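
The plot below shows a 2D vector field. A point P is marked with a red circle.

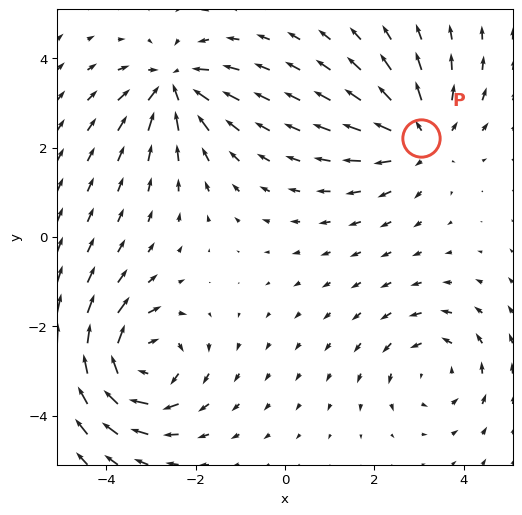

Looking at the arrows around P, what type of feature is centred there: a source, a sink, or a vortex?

source

At P (3.0, 2.2) the arrows spread outward. Divergence about +3, curl ≈0 — positive divergence with near-zero curl is a source.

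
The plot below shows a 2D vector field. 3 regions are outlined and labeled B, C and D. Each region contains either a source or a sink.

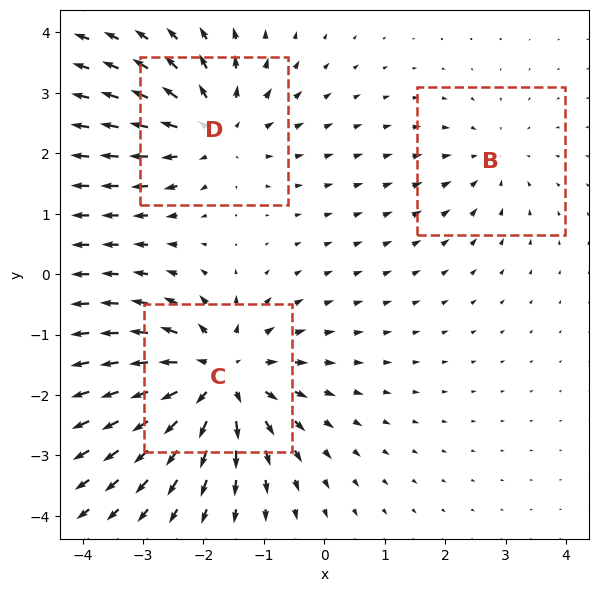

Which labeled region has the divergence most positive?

C

Divergence at each region's feature centre — B: about -2, C: about +5, D: about +4. Region C is most positive.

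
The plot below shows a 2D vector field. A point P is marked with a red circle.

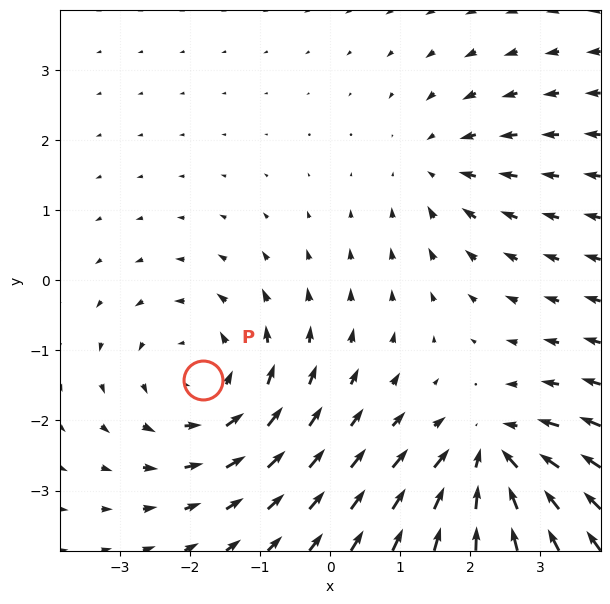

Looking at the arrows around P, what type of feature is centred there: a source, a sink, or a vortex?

vortex

At P (-1.8, -1.4) the arrows circulate counterclockwise. Divergence ≈0, curl about +4 — near-zero divergence with nonzero curl is a vortex.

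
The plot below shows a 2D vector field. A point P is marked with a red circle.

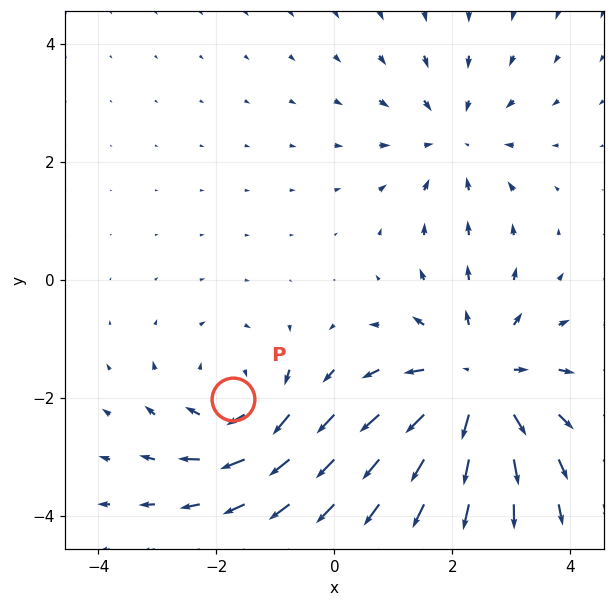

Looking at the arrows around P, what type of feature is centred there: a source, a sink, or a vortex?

vortex

At P (-1.7, -2.0) the arrows circulate clockwise. Divergence ≈0, curl about -3 — near-zero divergence with nonzero curl is a vortex.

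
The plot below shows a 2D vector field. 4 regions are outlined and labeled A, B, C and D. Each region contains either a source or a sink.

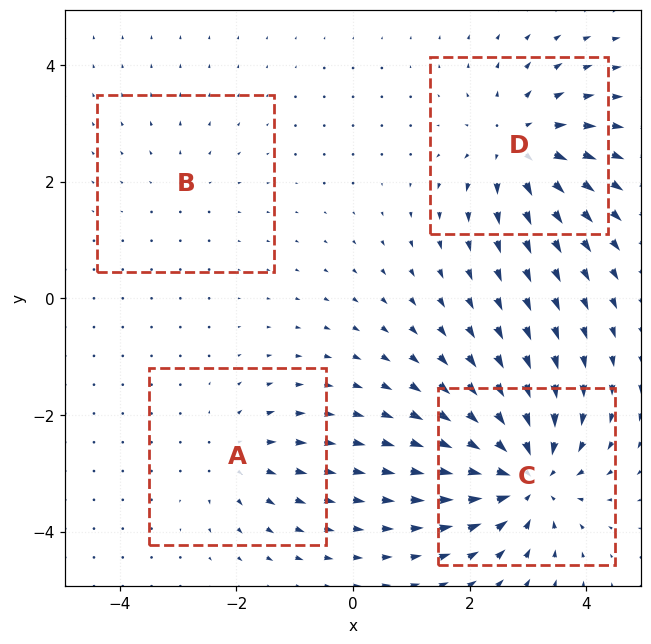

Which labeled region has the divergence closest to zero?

B

Divergence at each region's feature centre — A: about +3, B: about +2, C: about -7, D: about +6. Region B is closest to zero.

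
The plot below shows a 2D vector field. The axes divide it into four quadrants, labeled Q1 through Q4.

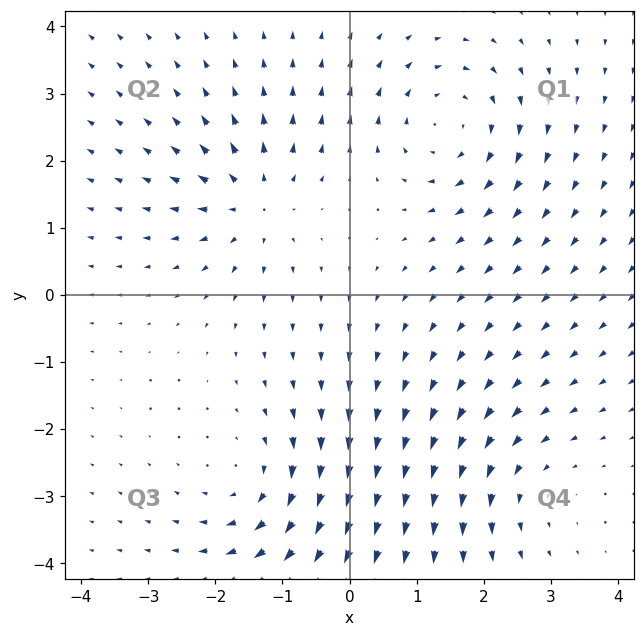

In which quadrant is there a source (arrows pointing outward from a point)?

Q2

The source sits at approximately (-1.4, 1.4), which lies in quadrant Q2. The divergence there is about +4, positive as expected for a source.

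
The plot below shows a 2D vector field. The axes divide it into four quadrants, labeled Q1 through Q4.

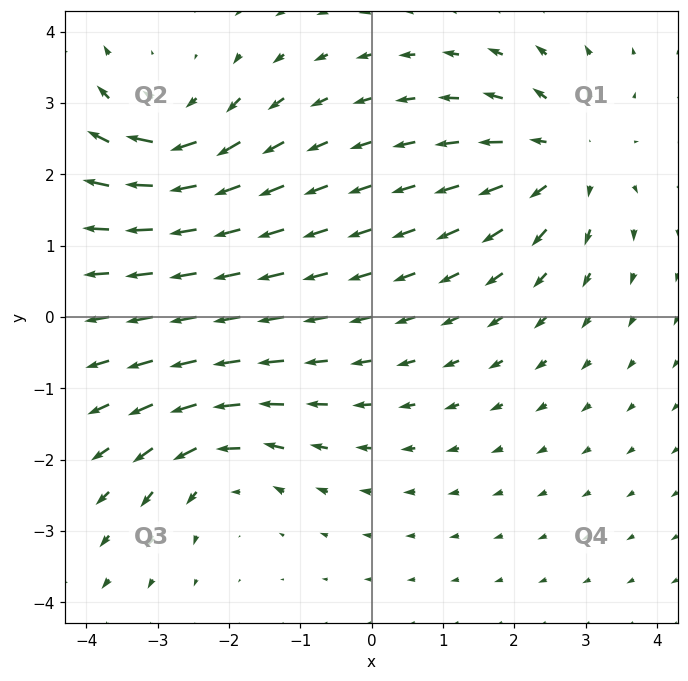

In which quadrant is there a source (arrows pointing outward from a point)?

Q1

The source sits at approximately (2.7, 2.2), which lies in quadrant Q1. The divergence there is about +4, positive as expected for a source.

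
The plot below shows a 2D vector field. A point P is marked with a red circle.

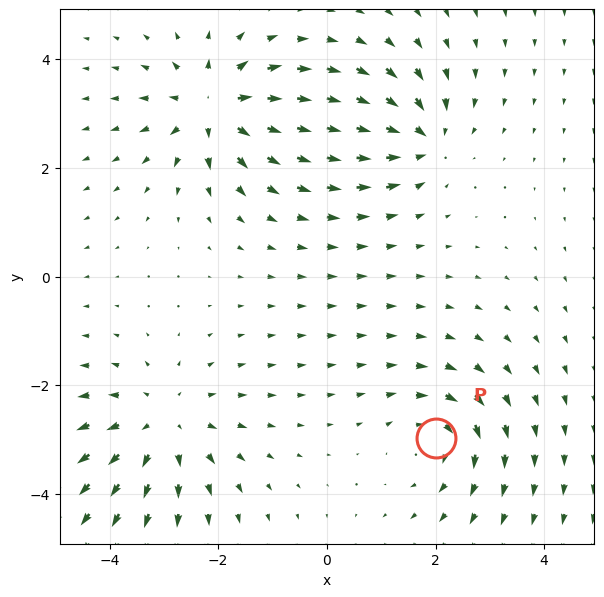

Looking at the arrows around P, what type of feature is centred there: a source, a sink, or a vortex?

vortex

At P (2.0, -3.0) the arrows circulate clockwise. Divergence ≈0, curl about -4 — near-zero divergence with nonzero curl is a vortex.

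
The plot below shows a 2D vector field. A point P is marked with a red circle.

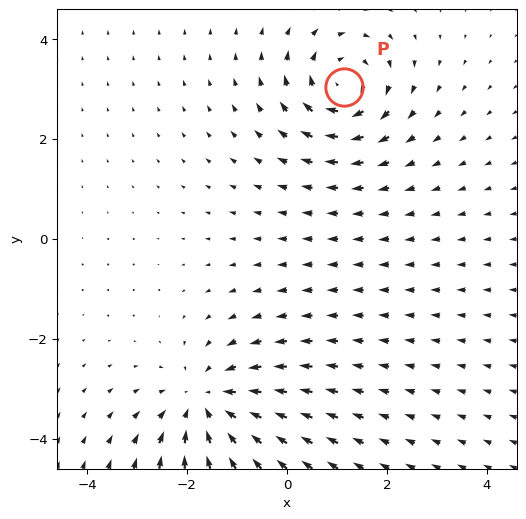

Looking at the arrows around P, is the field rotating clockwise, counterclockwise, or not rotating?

Near P at (1.1, 3.0) the arrows circulate clockwise. The curl (z-component) there is about -5; negative curl means clockwise rotation.

clockwise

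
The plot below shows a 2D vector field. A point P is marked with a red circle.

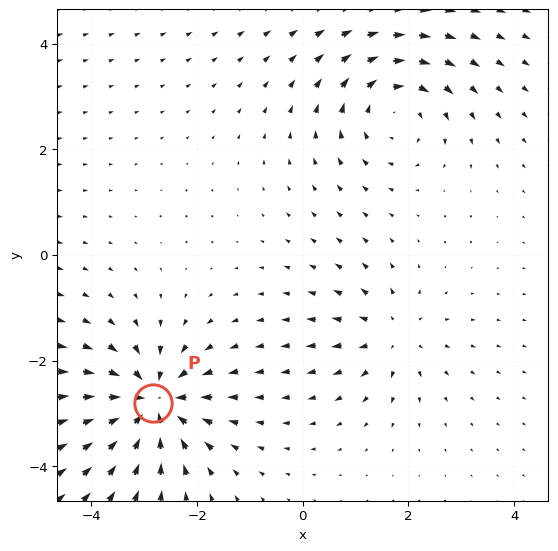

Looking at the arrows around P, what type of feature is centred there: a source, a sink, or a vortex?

At P (-2.8, -2.8) the arrows converge inward. Divergence about -6, curl ≈0 — negative divergence with near-zero curl is a sink.

sink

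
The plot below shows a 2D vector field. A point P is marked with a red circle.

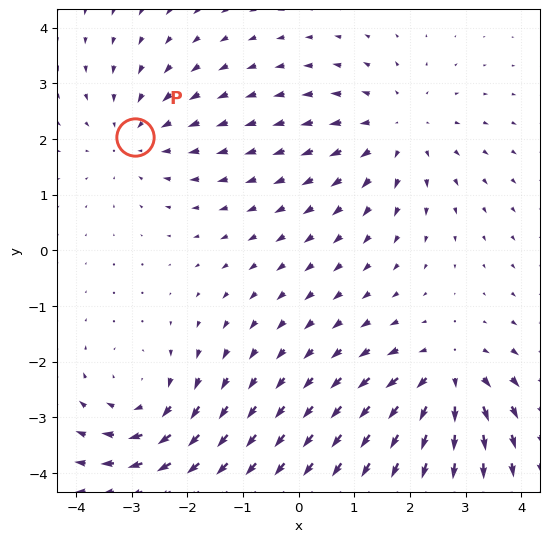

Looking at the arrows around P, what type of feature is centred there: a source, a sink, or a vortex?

At P (-2.9, 2.0) the arrows converge inward. Divergence about -3, curl ≈0 — negative divergence with near-zero curl is a sink.

sink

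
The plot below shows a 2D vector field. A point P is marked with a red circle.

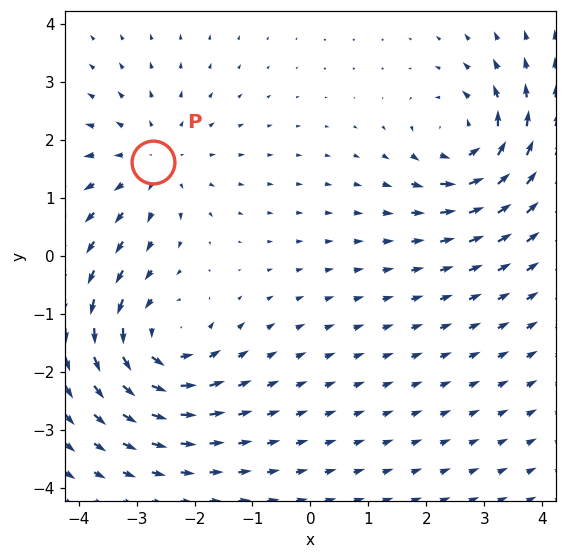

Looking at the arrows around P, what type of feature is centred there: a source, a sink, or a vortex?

At P (-2.7, 1.6) the arrows spread outward. Divergence about +3, curl ≈0 — positive divergence with near-zero curl is a source.

source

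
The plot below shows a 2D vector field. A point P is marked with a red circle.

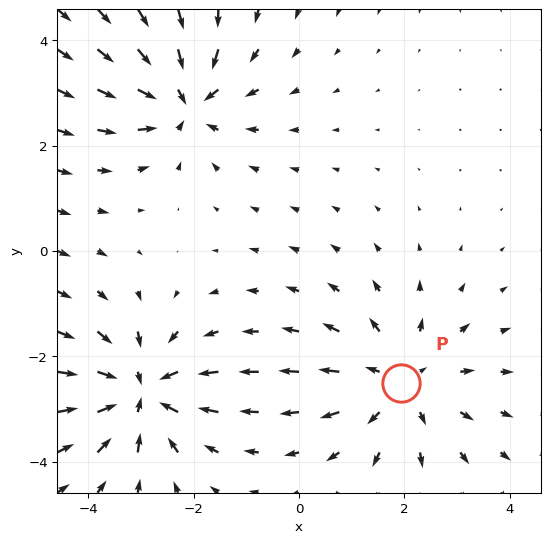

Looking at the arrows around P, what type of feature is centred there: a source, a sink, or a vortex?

At P (1.9, -2.5) the arrows spread outward. Divergence about +3, curl ≈0 — positive divergence with near-zero curl is a source.

source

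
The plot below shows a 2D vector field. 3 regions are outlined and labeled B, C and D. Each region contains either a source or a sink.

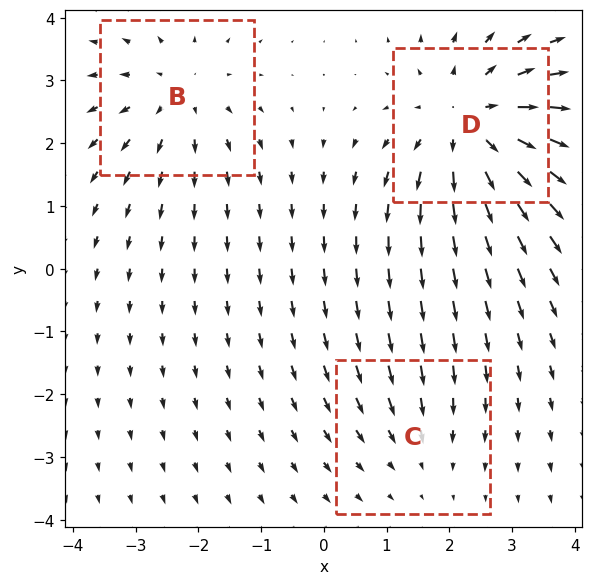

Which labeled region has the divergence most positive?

D

Divergence at each region's feature centre — B: about +3, C: about -2, D: about +4. Region D is most positive.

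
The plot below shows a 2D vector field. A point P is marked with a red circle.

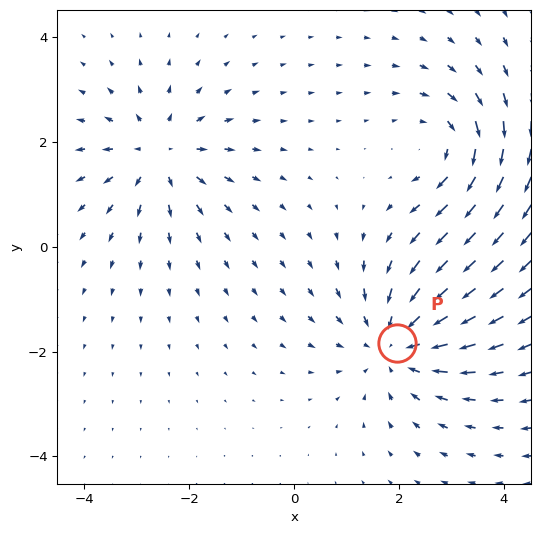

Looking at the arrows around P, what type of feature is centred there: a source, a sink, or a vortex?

sink

At P (2.0, -1.8) the arrows converge inward. Divergence about -4, curl ≈0 — negative divergence with near-zero curl is a sink.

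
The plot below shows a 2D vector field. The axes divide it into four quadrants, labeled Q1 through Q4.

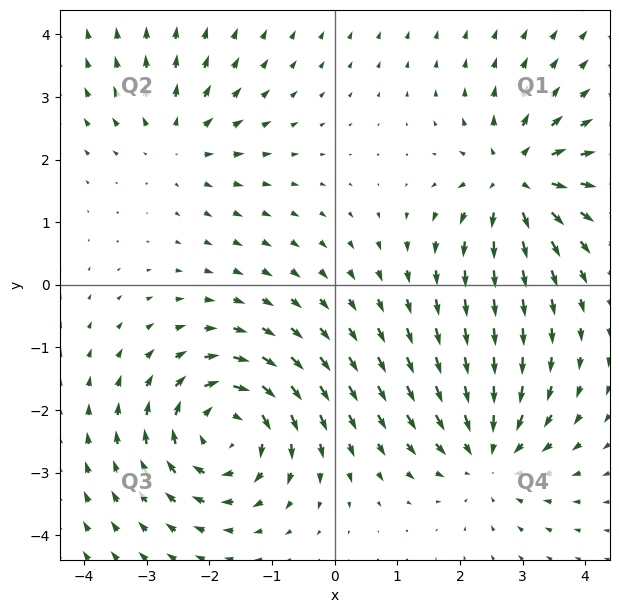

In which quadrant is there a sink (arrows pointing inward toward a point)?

The sink sits at approximately (2.4, -2.7), which lies in quadrant Q4. The divergence there is about -4, negative as expected for a sink.

Q4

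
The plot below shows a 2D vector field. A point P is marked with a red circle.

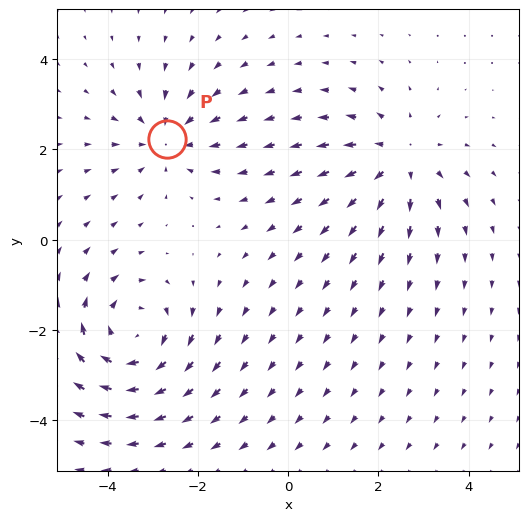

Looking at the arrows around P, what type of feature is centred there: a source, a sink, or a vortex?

At P (-2.7, 2.2) the arrows converge inward. Divergence about -3, curl ≈0 — negative divergence with near-zero curl is a sink.

sink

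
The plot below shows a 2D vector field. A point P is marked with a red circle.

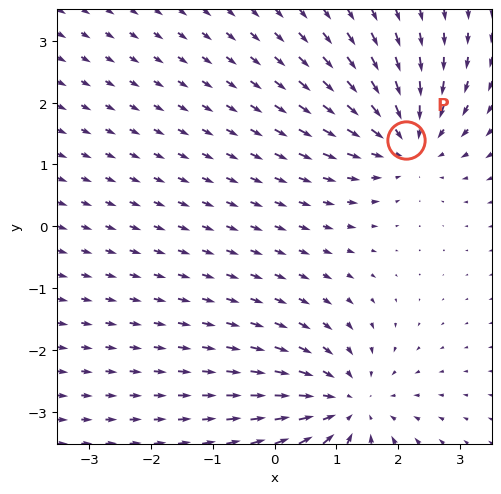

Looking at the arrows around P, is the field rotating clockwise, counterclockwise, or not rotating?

Near P at (2.1, 1.4) the arrows show no circulation. The curl there is ≈0.

not rotating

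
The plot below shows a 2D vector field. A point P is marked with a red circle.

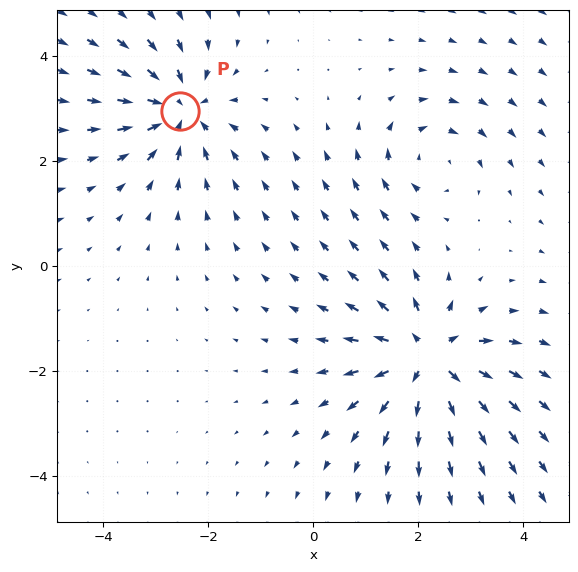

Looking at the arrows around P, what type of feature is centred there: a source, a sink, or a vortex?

At P (-2.5, 3.0) the arrows converge inward. Divergence about -5, curl ≈0 — negative divergence with near-zero curl is a sink.

sink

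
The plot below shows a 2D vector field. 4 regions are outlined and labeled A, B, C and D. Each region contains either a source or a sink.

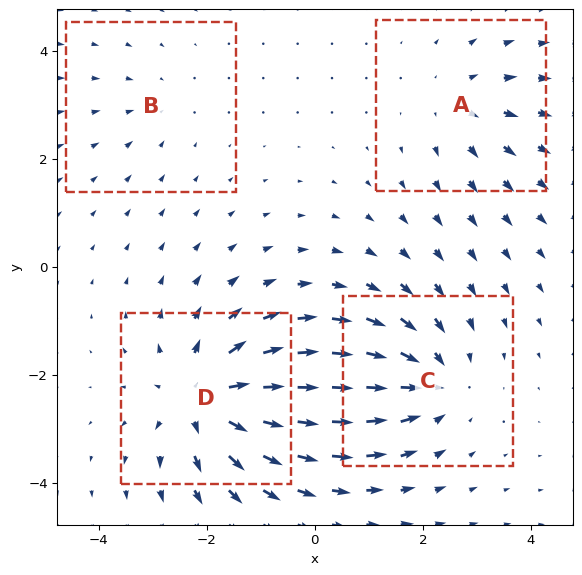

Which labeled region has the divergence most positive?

Divergence at each region's feature centre — A: about +3, B: about -2, C: about -5, D: about +6. Region D is most positive.

D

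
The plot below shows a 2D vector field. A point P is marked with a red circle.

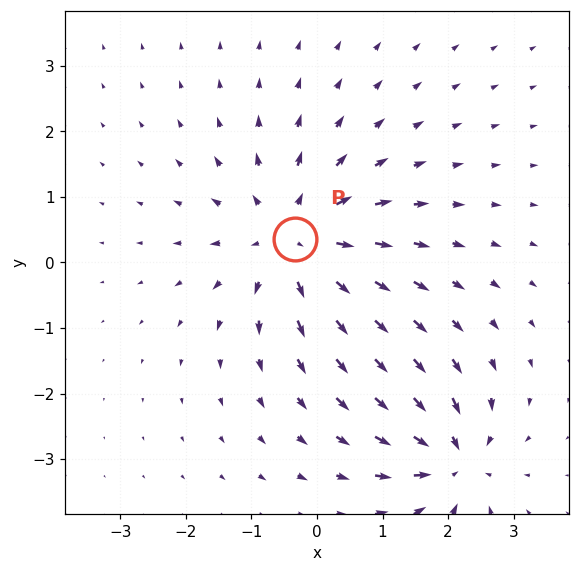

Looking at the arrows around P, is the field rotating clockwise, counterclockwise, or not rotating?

not rotating

Near P at (-0.3, 0.4) the arrows show no circulation. The curl there is ≈0.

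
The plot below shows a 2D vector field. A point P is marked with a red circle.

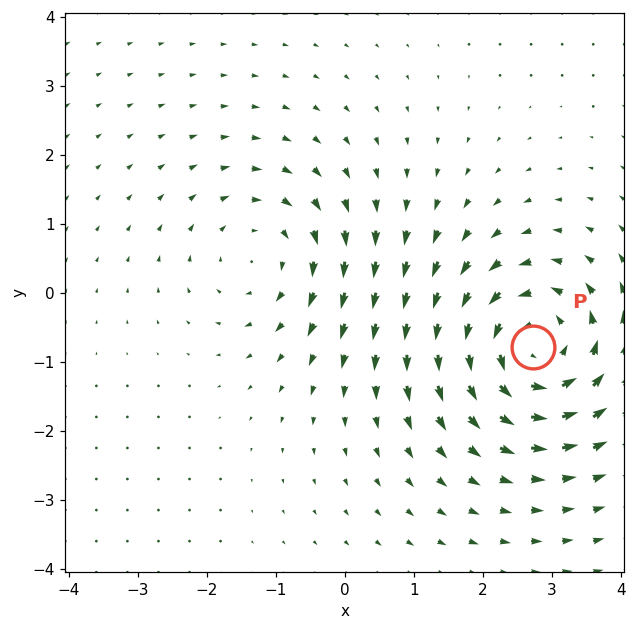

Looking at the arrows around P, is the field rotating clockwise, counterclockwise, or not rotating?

Near P at (2.7, -0.8) the arrows circulate counterclockwise. The curl (z-component) there is about +5; positive curl means counterclockwise rotation.

counterclockwise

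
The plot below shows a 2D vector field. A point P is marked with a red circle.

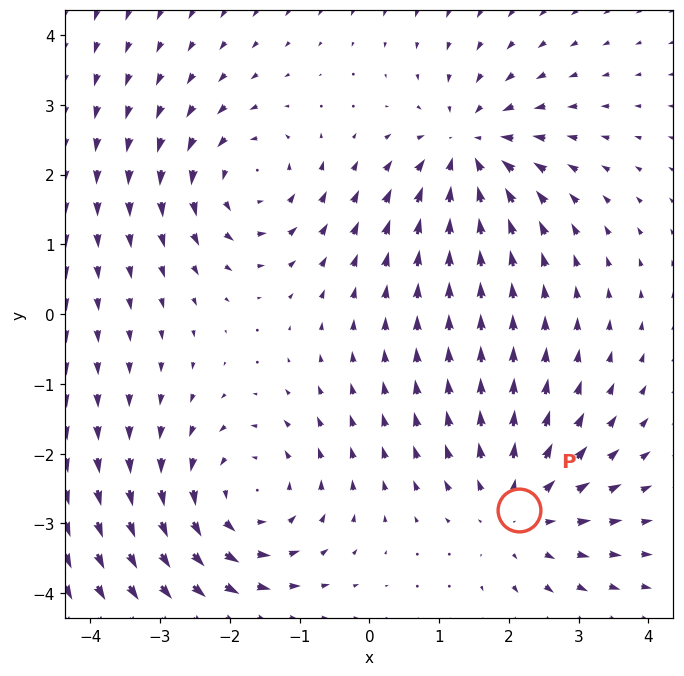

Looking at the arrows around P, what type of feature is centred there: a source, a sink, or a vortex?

source

At P (2.1, -2.8) the arrows spread outward. Divergence about +3, curl ≈0 — positive divergence with near-zero curl is a source.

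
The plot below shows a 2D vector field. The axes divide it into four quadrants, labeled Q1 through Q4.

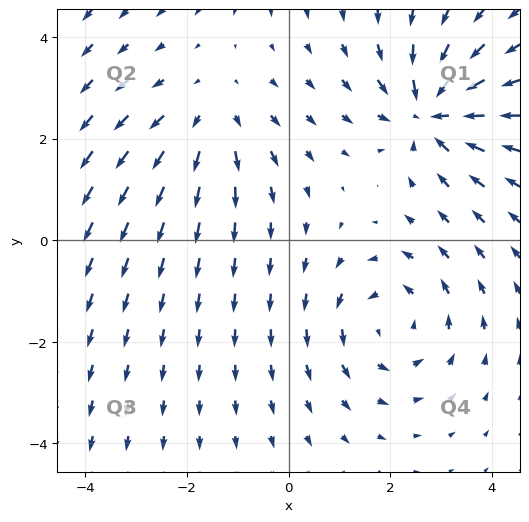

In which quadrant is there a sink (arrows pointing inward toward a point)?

Q1

The sink sits at approximately (2.8, 2.5), which lies in quadrant Q1. The divergence there is about -5, negative as expected for a sink.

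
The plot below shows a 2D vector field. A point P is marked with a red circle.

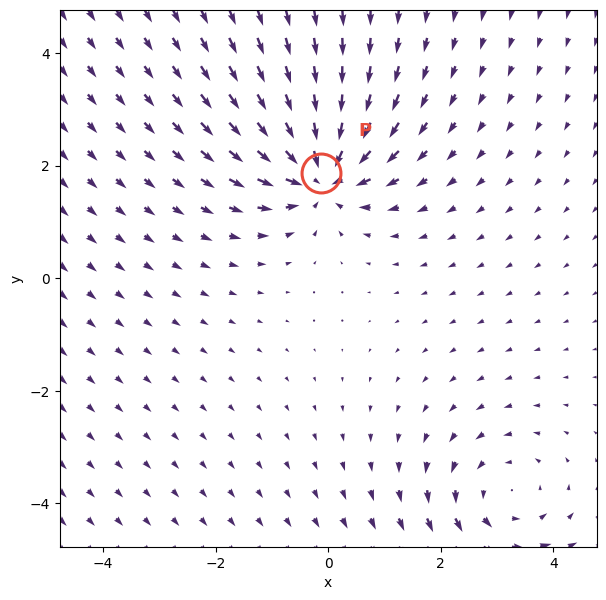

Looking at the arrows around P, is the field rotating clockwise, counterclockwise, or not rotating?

not rotating

Near P at (-0.1, 1.9) the arrows show no circulation. The curl there is ≈0.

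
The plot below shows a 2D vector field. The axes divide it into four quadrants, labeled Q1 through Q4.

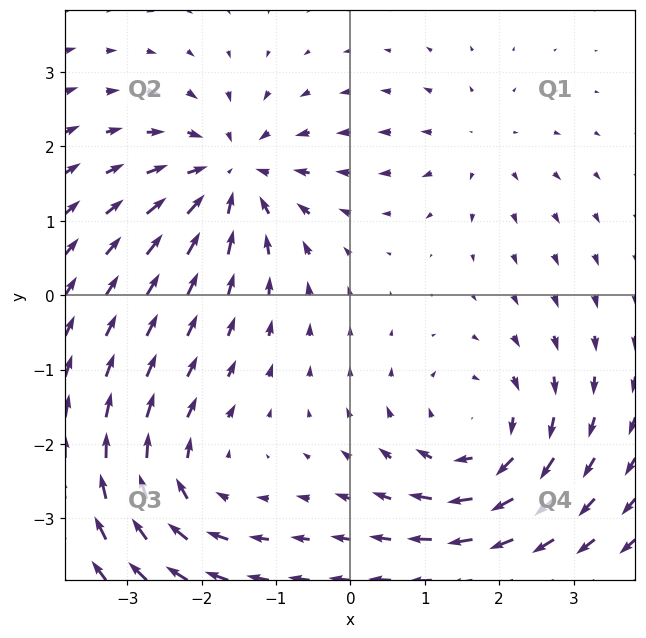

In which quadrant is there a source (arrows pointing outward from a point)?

The source sits at approximately (1.7, 2.0), which lies in quadrant Q1. The divergence there is about +3, positive as expected for a source.

Q1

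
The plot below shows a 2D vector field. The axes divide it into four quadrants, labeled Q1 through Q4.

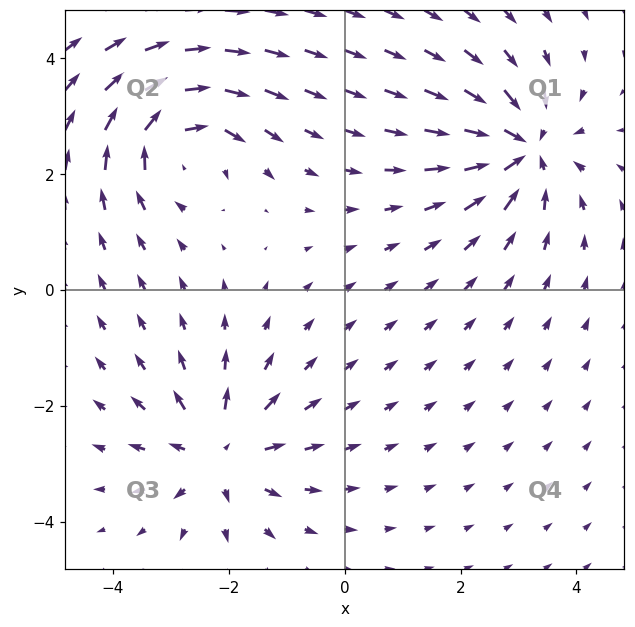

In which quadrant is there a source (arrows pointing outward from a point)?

The source sits at approximately (-2.2, -2.8), which lies in quadrant Q3. The divergence there is about +5, positive as expected for a source.

Q3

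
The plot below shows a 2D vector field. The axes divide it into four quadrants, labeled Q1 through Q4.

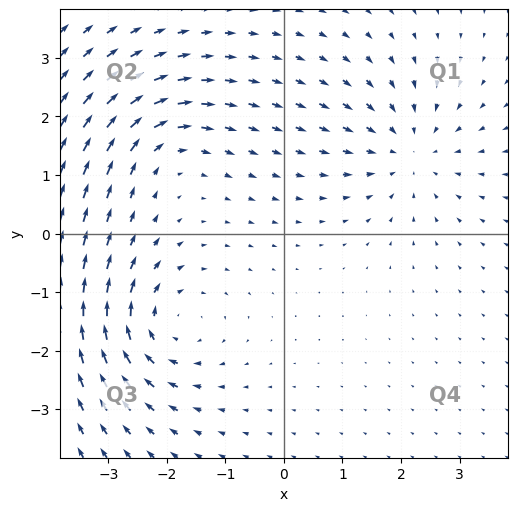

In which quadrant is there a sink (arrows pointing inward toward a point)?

Q1

The sink sits at approximately (2.1, 1.4), which lies in quadrant Q1. The divergence there is about -4, negative as expected for a sink.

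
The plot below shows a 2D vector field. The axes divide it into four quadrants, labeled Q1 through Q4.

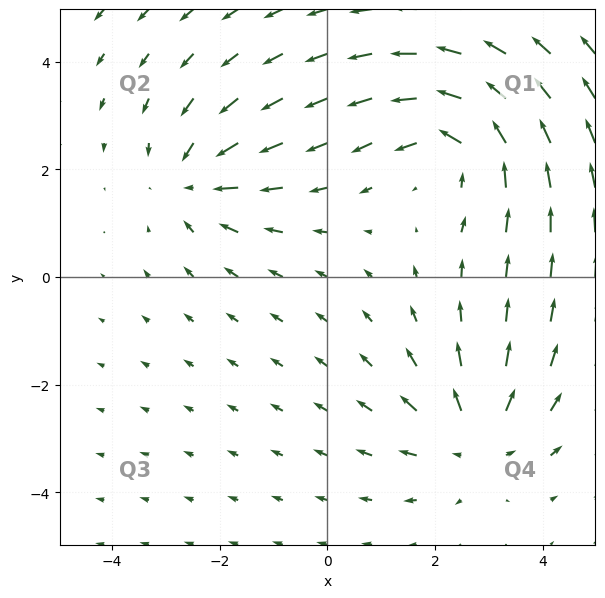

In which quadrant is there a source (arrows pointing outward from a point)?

Q4

The source sits at approximately (2.7, -3.0), which lies in quadrant Q4. The divergence there is about +3, positive as expected for a source.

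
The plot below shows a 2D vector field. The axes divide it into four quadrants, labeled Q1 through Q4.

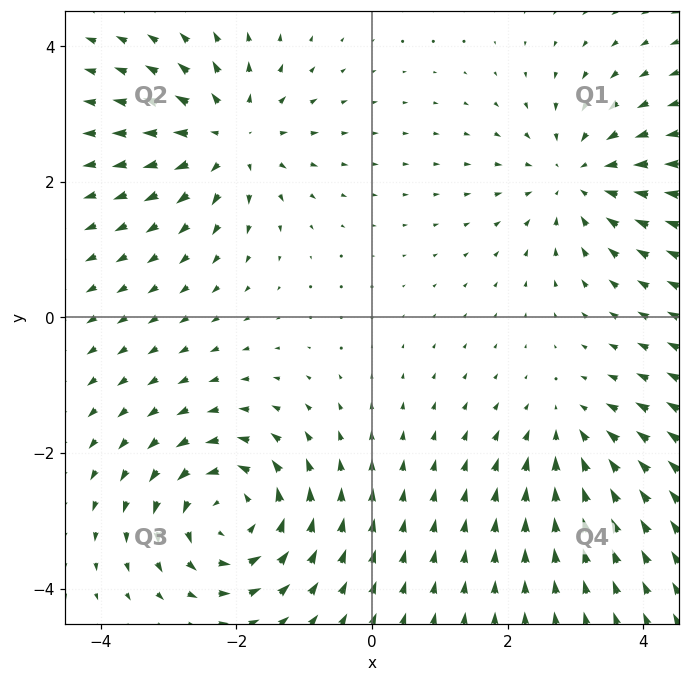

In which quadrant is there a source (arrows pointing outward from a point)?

Q2

The source sits at approximately (-2.1, 2.7), which lies in quadrant Q2. The divergence there is about +5, positive as expected for a source.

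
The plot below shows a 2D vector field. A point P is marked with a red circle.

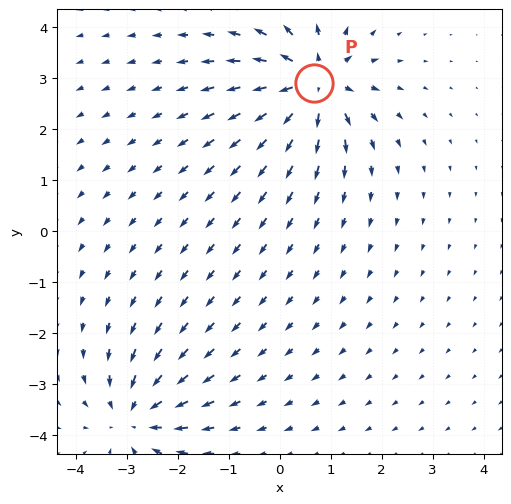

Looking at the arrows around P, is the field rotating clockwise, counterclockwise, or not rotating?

Near P at (0.7, 2.9) the arrows show no circulation. The curl there is ≈0.

not rotating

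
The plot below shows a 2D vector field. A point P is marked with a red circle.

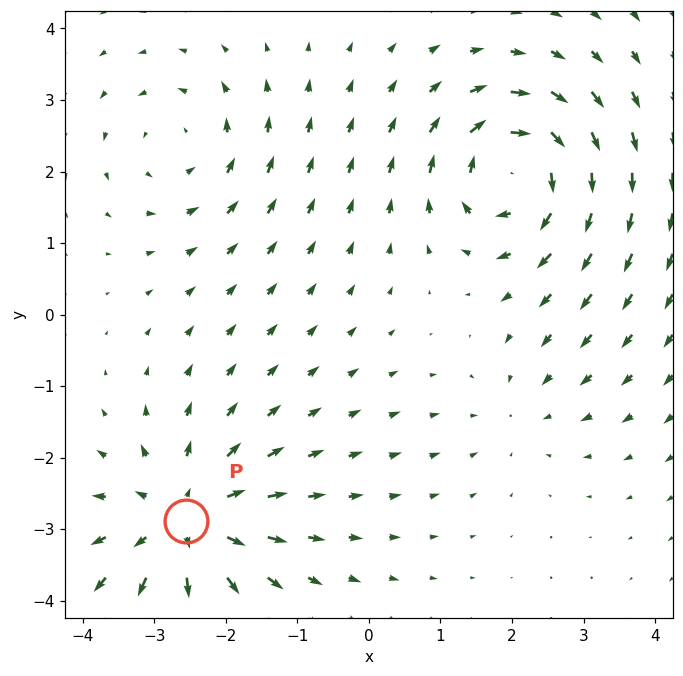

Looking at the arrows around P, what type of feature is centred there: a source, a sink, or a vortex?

source

At P (-2.6, -2.9) the arrows spread outward. Divergence about +5, curl ≈0 — positive divergence with near-zero curl is a source.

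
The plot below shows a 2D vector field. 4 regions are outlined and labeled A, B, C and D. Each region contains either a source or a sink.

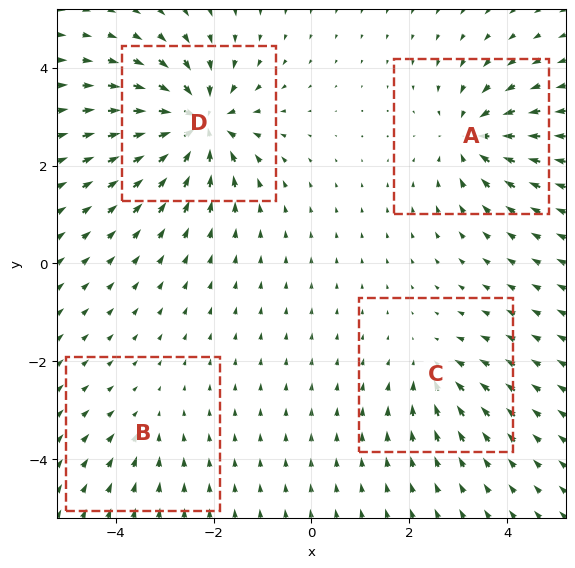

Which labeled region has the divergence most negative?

D

Divergence at each region's feature centre — A: about -6, B: about -2, C: about -4, D: about -9. Region D is most negative.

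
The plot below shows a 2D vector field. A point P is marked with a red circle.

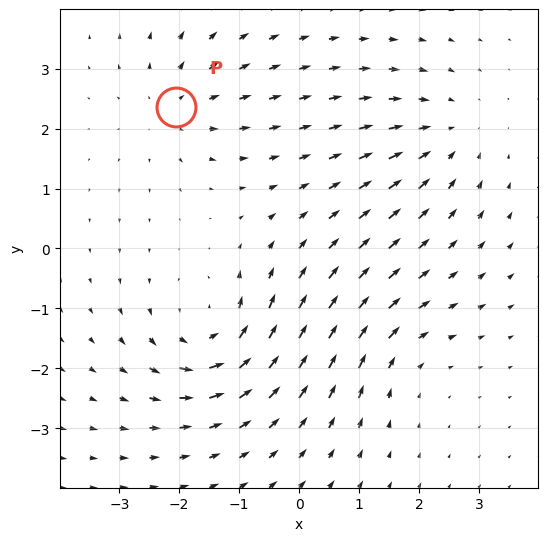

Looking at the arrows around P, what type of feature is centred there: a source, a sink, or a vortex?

source

At P (-2.0, 2.4) the arrows spread outward. Divergence about +3, curl ≈0 — positive divergence with near-zero curl is a source.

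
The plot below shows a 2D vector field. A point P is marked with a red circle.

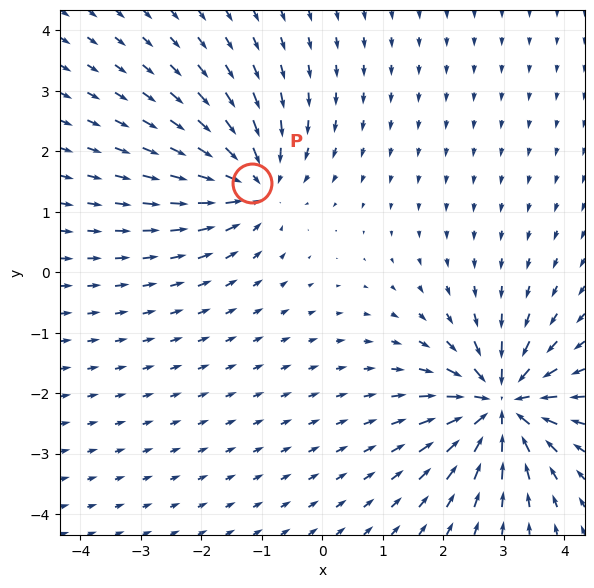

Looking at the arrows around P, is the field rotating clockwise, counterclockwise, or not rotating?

not rotating

Near P at (-1.2, 1.5) the arrows show no circulation. The curl there is ≈0.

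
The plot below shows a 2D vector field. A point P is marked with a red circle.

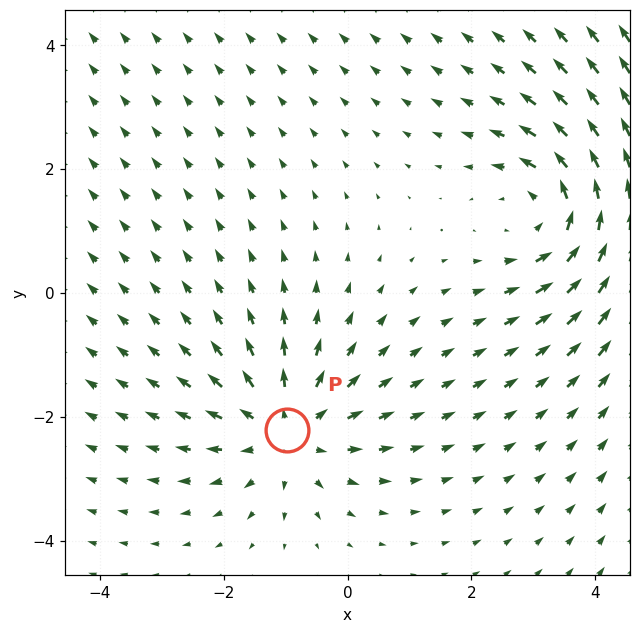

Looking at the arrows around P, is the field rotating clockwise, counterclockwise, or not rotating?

not rotating

Near P at (-1.0, -2.2) the arrows show no circulation. The curl there is ≈0.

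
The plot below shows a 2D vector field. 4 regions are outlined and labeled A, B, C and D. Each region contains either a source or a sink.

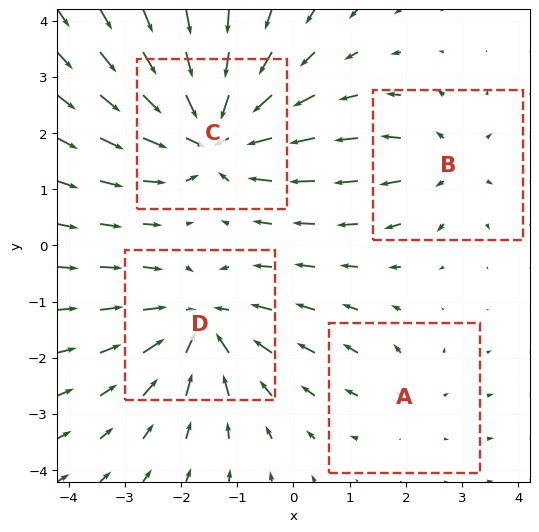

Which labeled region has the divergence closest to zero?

Divergence at each region's feature centre — A: about +2, B: about +3, C: about -6, D: about -5. Region A is closest to zero.

A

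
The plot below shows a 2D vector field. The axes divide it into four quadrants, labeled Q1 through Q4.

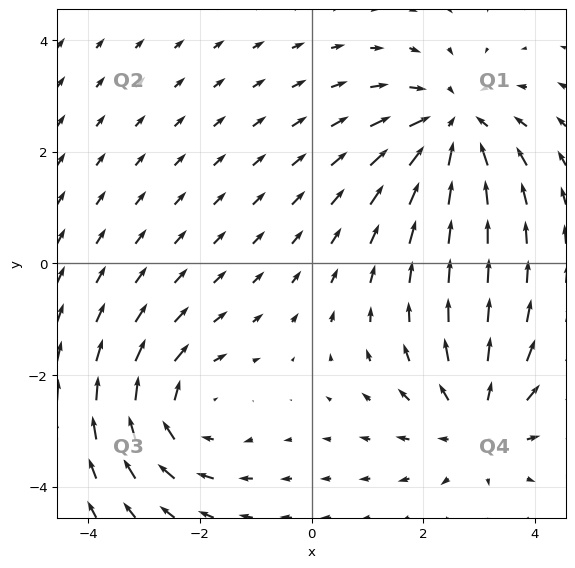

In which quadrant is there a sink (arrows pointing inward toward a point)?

The sink sits at approximately (2.5, 2.4), which lies in quadrant Q1. The divergence there is about -4, negative as expected for a sink.

Q1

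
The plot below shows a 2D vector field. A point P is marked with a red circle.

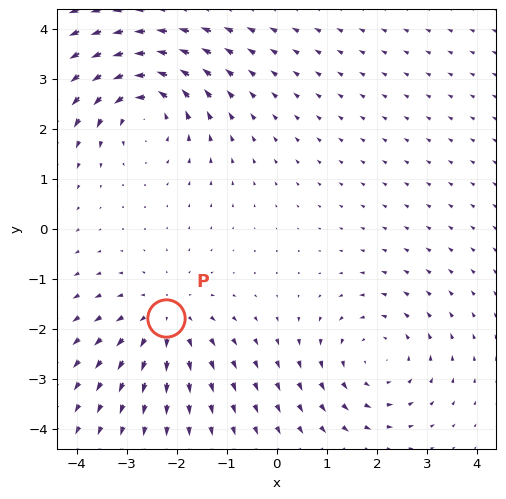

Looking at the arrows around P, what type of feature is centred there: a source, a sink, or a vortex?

source

At P (-2.2, -1.8) the arrows spread outward. Divergence about +2, curl ≈0 — positive divergence with near-zero curl is a source.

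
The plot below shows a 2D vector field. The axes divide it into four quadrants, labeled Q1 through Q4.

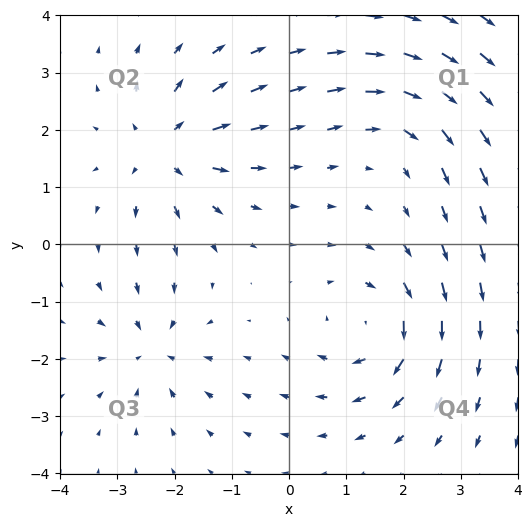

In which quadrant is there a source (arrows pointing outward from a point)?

The source sits at approximately (-2.1, 1.7), which lies in quadrant Q2. The divergence there is about +5, positive as expected for a source.

Q2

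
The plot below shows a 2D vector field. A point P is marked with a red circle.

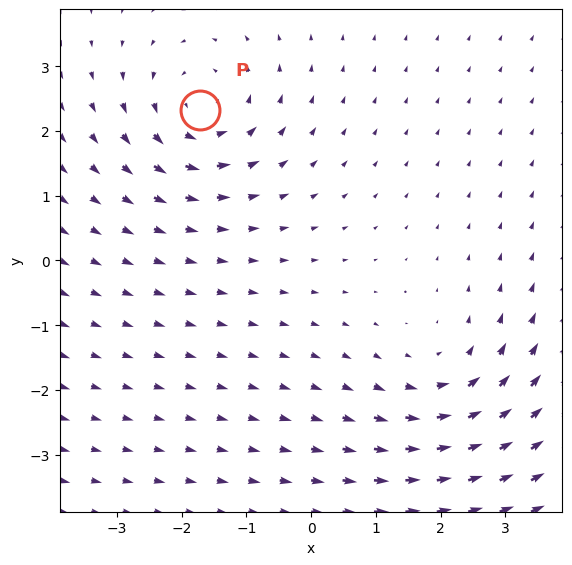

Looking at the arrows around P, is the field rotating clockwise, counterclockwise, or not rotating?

counterclockwise

Near P at (-1.7, 2.3) the arrows circulate counterclockwise. The curl (z-component) there is about +4; positive curl means counterclockwise rotation.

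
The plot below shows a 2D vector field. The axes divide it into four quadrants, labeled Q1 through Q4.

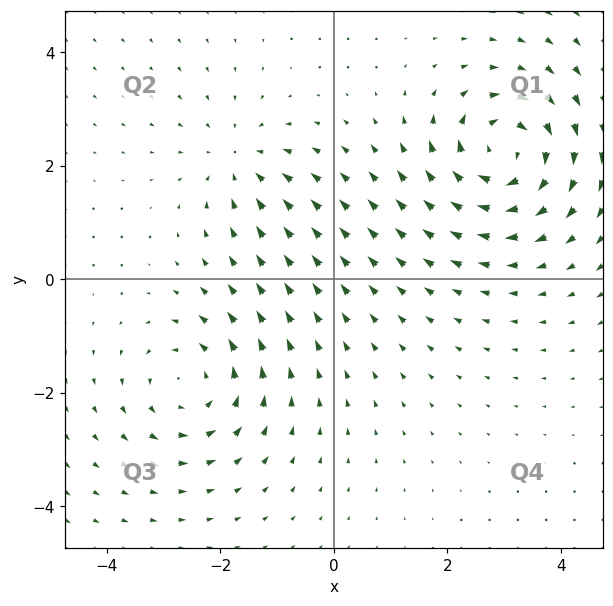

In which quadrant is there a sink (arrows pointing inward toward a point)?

The sink sits at approximately (-1.7, 2.1), which lies in quadrant Q2. The divergence there is about -3, negative as expected for a sink.

Q2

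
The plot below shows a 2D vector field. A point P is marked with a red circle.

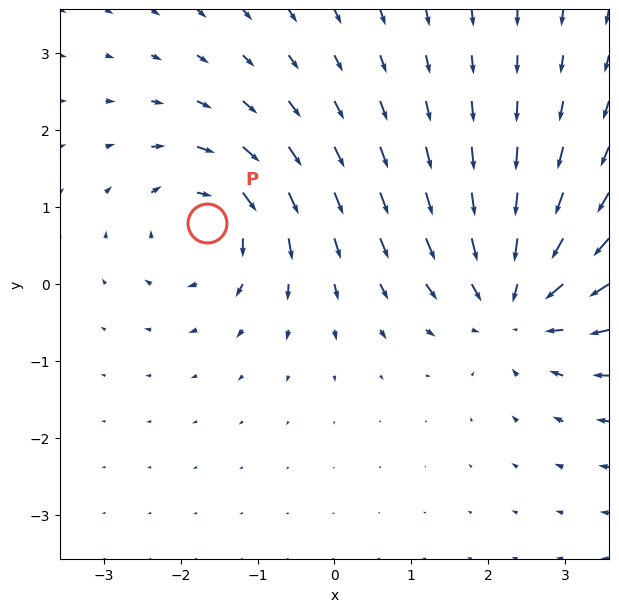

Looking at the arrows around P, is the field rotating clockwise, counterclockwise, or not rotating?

Near P at (-1.7, 0.8) the arrows circulate clockwise. The curl (z-component) there is about -4; negative curl means clockwise rotation.

clockwise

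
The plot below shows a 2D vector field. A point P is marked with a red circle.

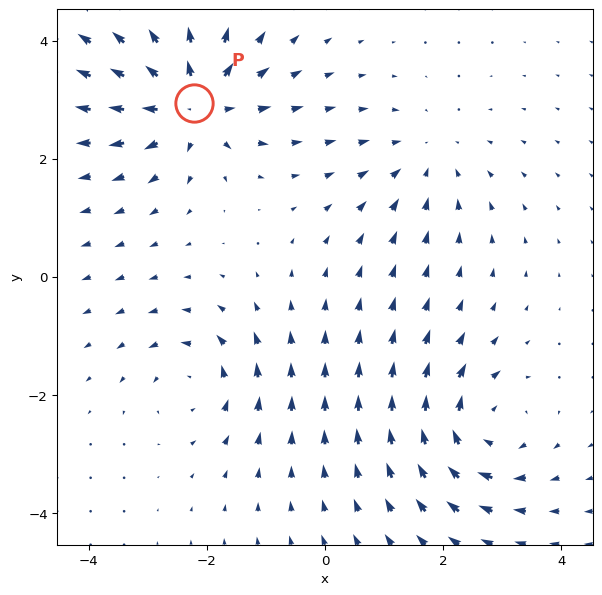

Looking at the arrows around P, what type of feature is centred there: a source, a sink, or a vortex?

source

At P (-2.2, 2.9) the arrows spread outward. Divergence about +6, curl ≈0 — positive divergence with near-zero curl is a source.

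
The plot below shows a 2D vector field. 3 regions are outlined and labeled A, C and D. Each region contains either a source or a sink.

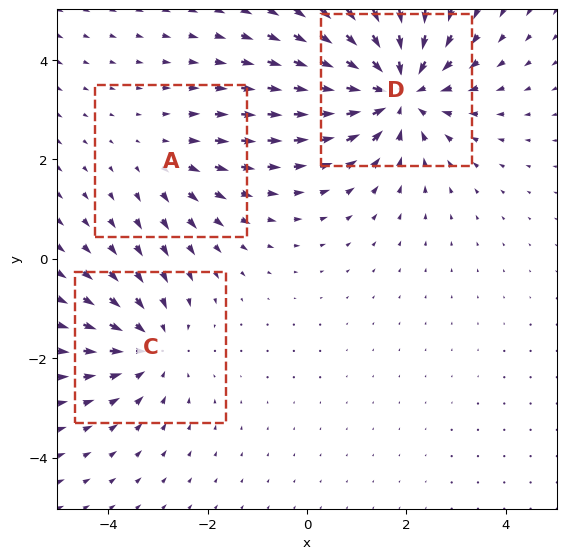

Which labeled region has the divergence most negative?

Divergence at each region's feature centre — A: about +2, C: about -3, D: about -4. Region D is most negative.

D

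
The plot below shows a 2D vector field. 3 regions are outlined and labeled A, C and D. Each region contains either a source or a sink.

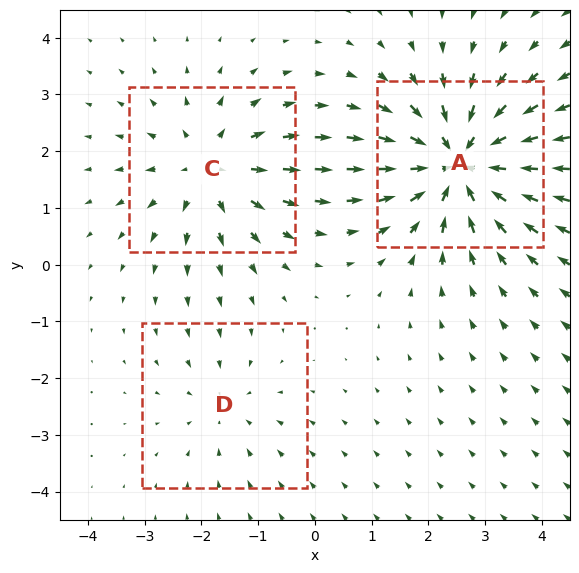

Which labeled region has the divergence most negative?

Divergence at each region's feature centre — A: about -5, C: about +3, D: about -2. Region A is most negative.

A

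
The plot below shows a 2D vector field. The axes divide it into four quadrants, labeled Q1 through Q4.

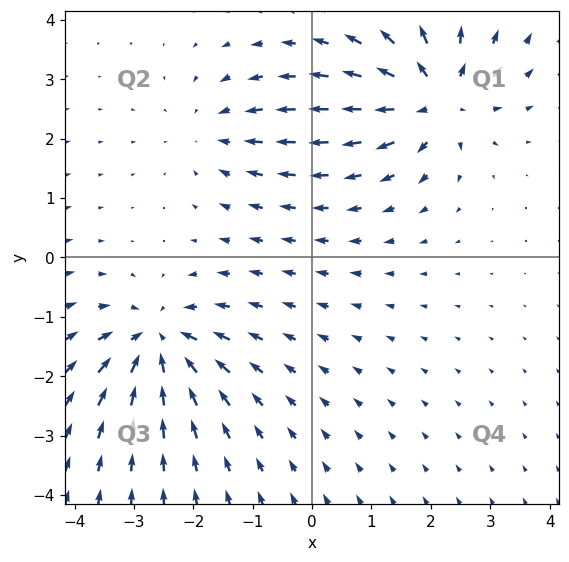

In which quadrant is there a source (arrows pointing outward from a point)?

The source sits at approximately (2.1, 2.7), which lies in quadrant Q1. The divergence there is about +6, positive as expected for a source.

Q1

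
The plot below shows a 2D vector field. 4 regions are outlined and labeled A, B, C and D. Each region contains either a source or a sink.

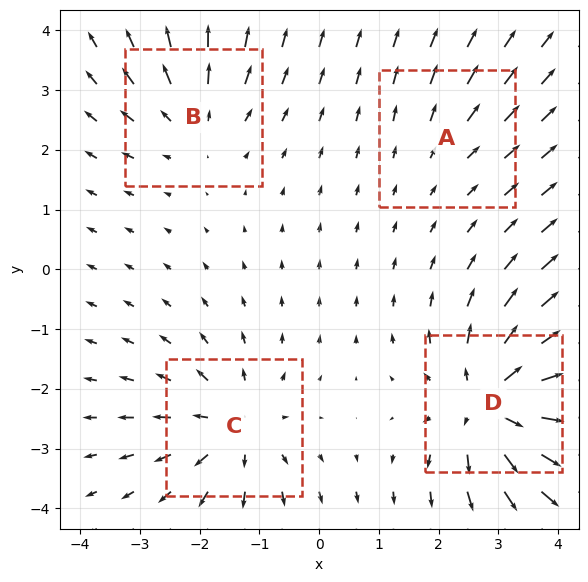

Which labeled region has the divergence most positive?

Divergence at each region's feature centre — A: about +2, B: about +4, C: about +5, D: about +8. Region D is most positive.

D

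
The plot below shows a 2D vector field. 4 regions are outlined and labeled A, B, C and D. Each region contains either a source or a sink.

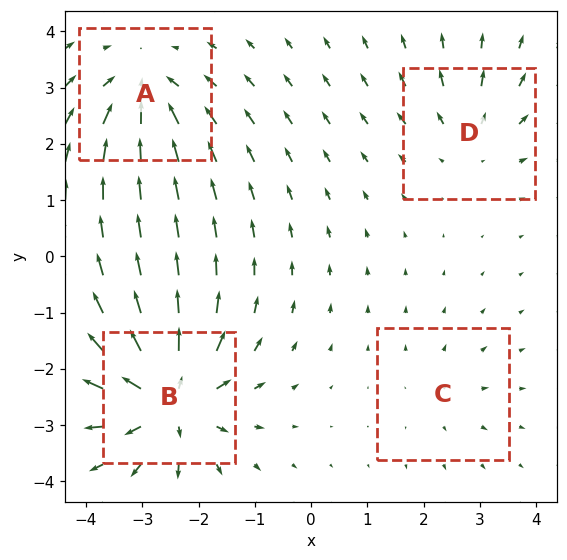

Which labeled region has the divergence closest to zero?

Divergence at each region's feature centre — A: about -5, B: about +8, C: about +2, D: about +4. Region C is closest to zero.

C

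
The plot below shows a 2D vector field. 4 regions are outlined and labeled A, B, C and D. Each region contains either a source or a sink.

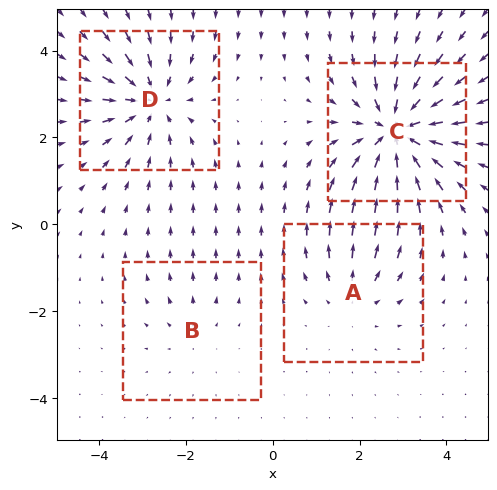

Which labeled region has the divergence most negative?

Divergence at each region's feature centre — A: about +3, B: about +2, C: about -7, D: about -5. Region C is most negative.

C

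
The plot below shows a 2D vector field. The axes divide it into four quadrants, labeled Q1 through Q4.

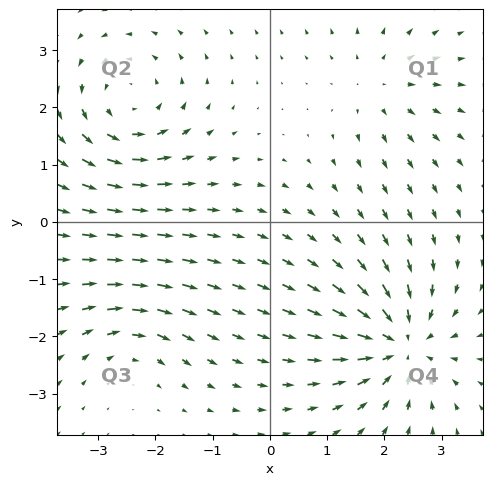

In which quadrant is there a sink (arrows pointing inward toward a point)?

The sink sits at approximately (2.3, -2.1), which lies in quadrant Q4. The divergence there is about -6, negative as expected for a sink.

Q4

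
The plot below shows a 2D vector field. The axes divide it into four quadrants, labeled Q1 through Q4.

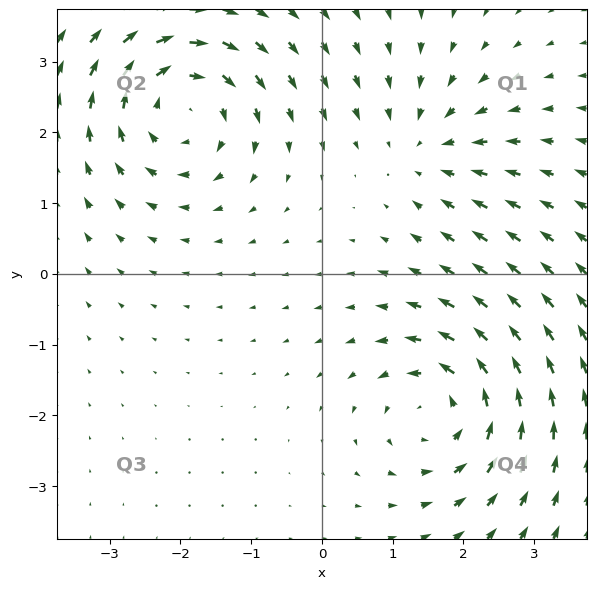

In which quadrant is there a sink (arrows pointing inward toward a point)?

The sink sits at approximately (1.5, 1.8), which lies in quadrant Q1. The divergence there is about -3, negative as expected for a sink.

Q1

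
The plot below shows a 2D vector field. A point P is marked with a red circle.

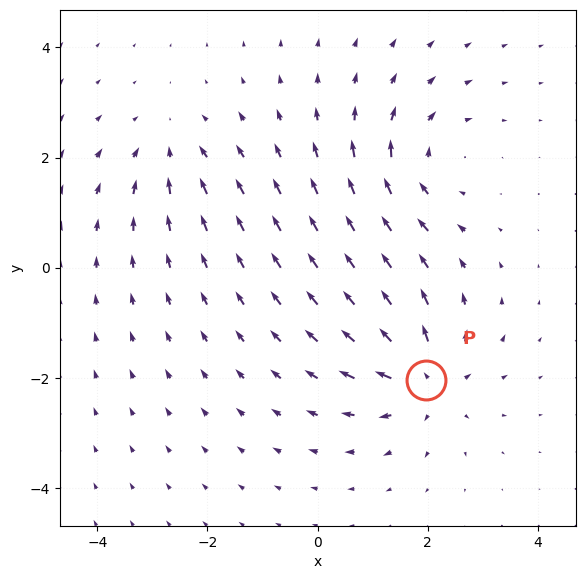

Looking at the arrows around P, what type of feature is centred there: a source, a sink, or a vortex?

source

At P (2.0, -2.0) the arrows spread outward. Divergence about +6, curl ≈0 — positive divergence with near-zero curl is a source.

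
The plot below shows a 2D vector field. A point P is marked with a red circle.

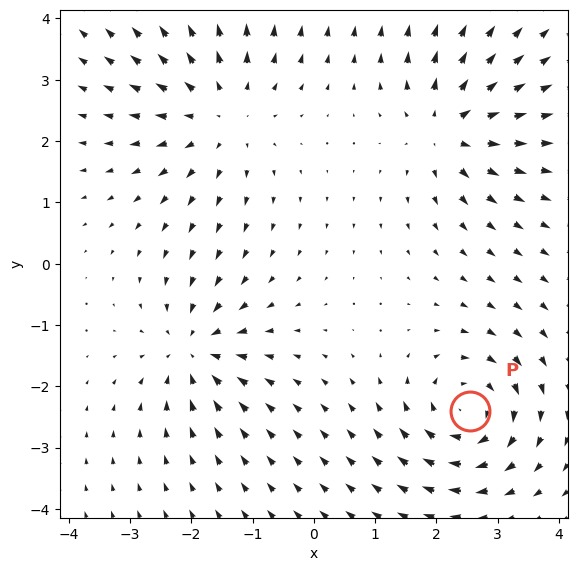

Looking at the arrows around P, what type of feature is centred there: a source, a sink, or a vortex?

vortex

At P (2.5, -2.4) the arrows circulate clockwise. Divergence ≈0, curl about -5 — near-zero divergence with nonzero curl is a vortex.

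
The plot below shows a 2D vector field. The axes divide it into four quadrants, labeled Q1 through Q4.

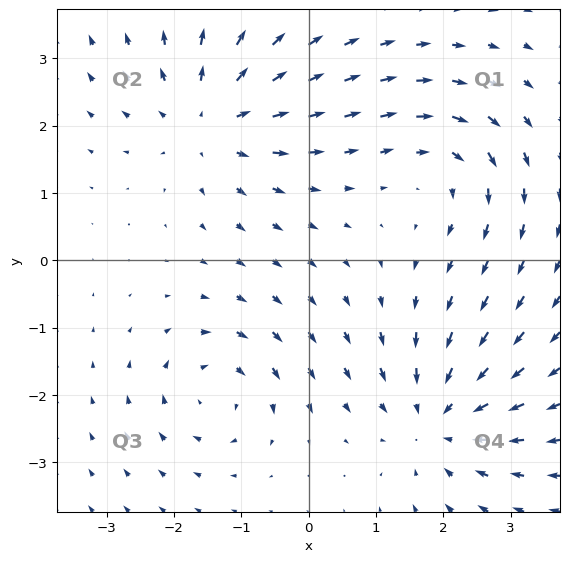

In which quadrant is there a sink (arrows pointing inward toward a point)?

The sink sits at approximately (1.9, -2.4), which lies in quadrant Q4. The divergence there is about -5, negative as expected for a sink.

Q4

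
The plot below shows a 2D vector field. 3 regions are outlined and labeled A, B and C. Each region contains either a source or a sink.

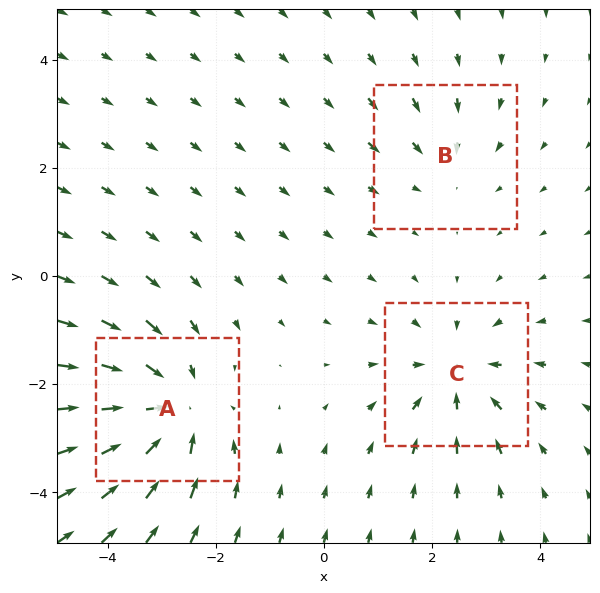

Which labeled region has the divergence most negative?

A

Divergence at each region's feature centre — A: about -5, B: about -2, C: about -3. Region A is most negative.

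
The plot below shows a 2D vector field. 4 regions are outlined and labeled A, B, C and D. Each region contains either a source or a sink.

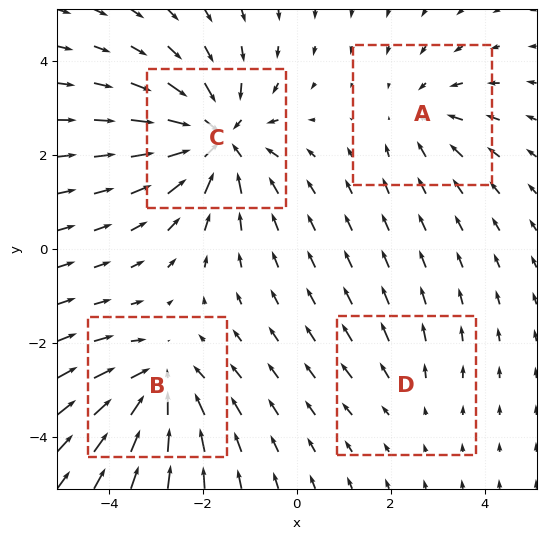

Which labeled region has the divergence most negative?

Divergence at each region's feature centre — A: about -3, B: about -5, C: about -6, D: about +2. Region C is most negative.

C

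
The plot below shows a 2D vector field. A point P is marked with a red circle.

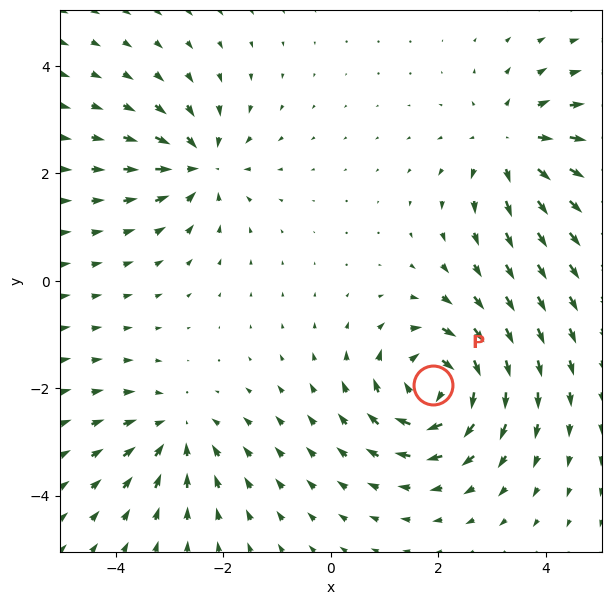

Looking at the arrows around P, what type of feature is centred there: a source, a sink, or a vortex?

At P (1.9, -1.9) the arrows circulate clockwise. Divergence ≈0, curl about -7 — near-zero divergence with nonzero curl is a vortex.

vortex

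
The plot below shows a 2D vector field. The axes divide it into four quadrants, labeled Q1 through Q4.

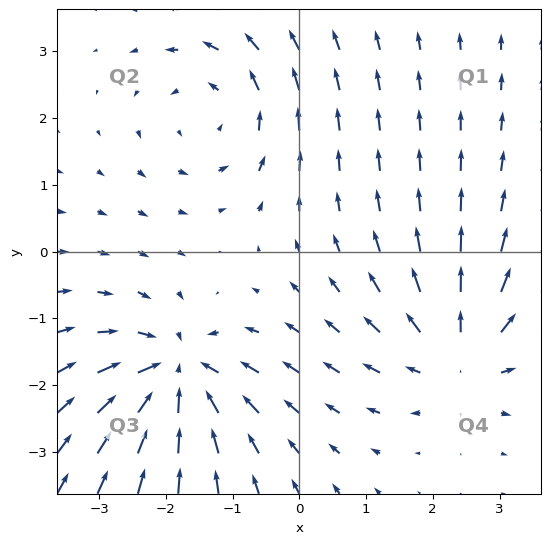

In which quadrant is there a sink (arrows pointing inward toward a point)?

Q3

The sink sits at approximately (-1.8, -1.8), which lies in quadrant Q3. The divergence there is about -5, negative as expected for a sink.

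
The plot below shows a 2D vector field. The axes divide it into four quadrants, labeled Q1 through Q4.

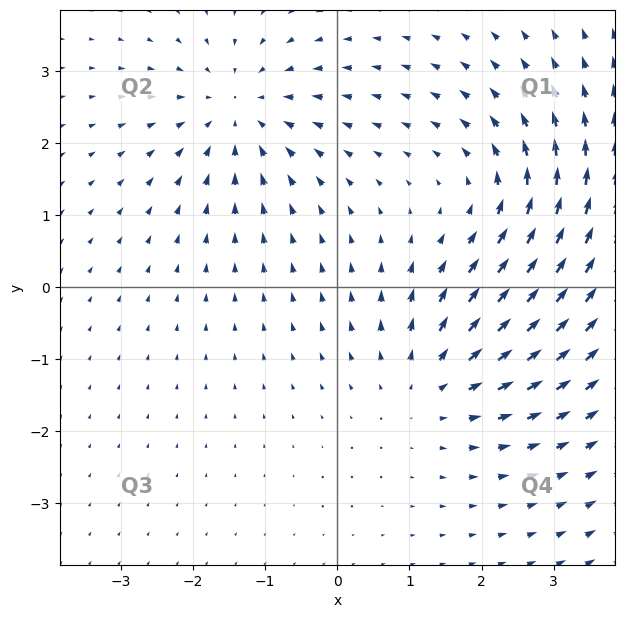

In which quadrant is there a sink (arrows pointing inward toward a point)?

The sink sits at approximately (-1.4, 2.4), which lies in quadrant Q2. The divergence there is about -4, negative as expected for a sink.

Q2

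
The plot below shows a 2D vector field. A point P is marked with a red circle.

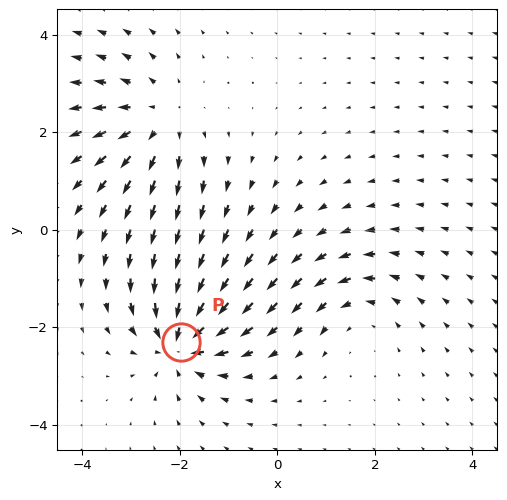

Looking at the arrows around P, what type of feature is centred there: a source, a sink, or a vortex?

sink

At P (-2.0, -2.3) the arrows converge inward. Divergence about -6, curl ≈0 — negative divergence with near-zero curl is a sink.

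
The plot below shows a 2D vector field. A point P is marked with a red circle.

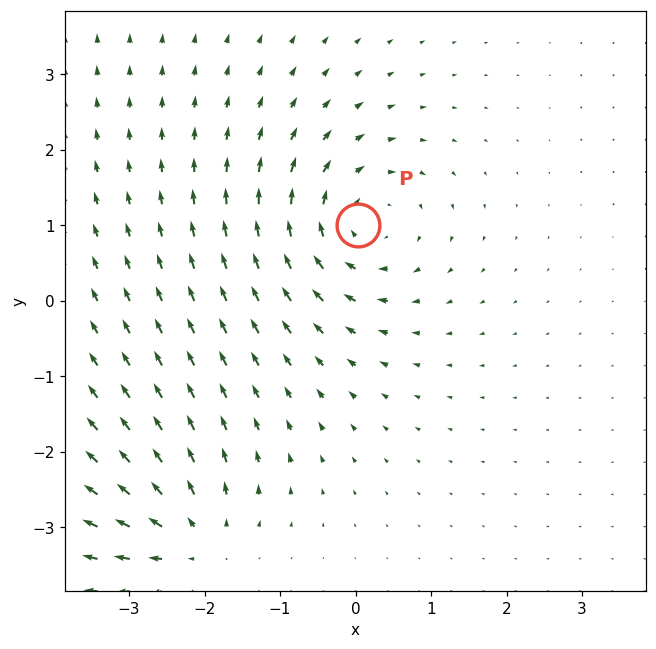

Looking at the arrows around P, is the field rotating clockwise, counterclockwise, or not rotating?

Near P at (0.0, 1.0) the arrows circulate clockwise. The curl (z-component) there is about -4; negative curl means clockwise rotation.

clockwise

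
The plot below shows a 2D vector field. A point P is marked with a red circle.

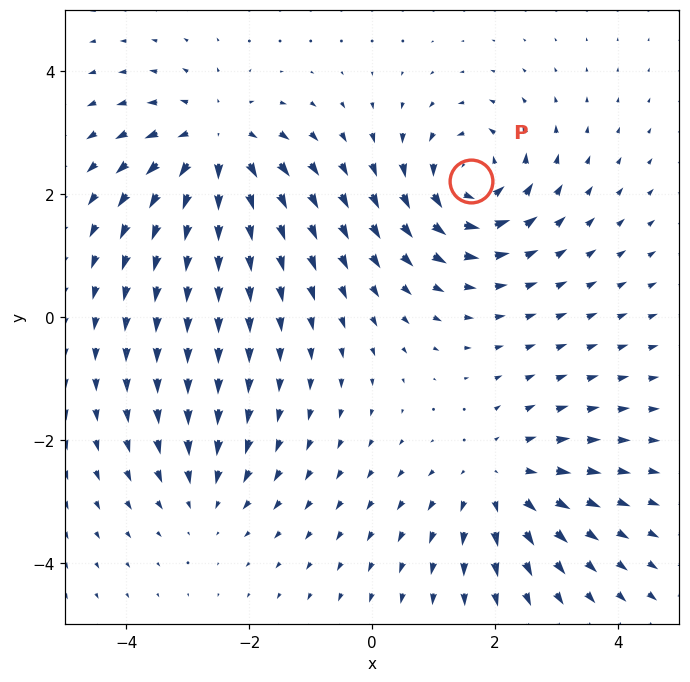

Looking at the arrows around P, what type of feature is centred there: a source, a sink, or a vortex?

At P (1.6, 2.2) the arrows circulate counterclockwise. Divergence ≈0, curl about +6 — near-zero divergence with nonzero curl is a vortex.

vortex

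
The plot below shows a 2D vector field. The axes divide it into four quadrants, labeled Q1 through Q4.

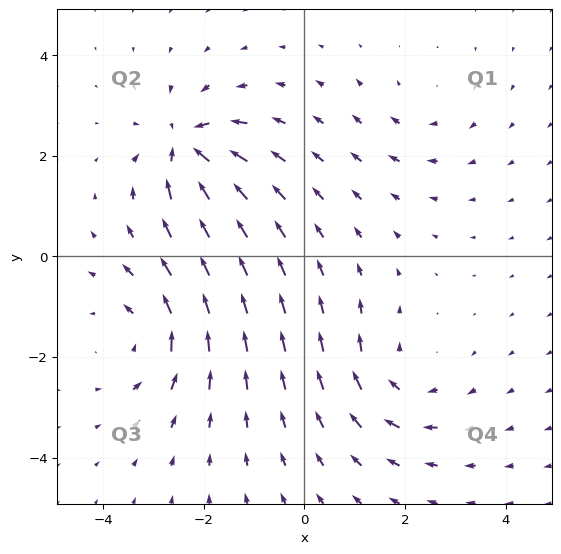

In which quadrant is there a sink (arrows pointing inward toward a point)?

The sink sits at approximately (-2.3, 2.2), which lies in quadrant Q2. The divergence there is about -7, negative as expected for a sink.

Q2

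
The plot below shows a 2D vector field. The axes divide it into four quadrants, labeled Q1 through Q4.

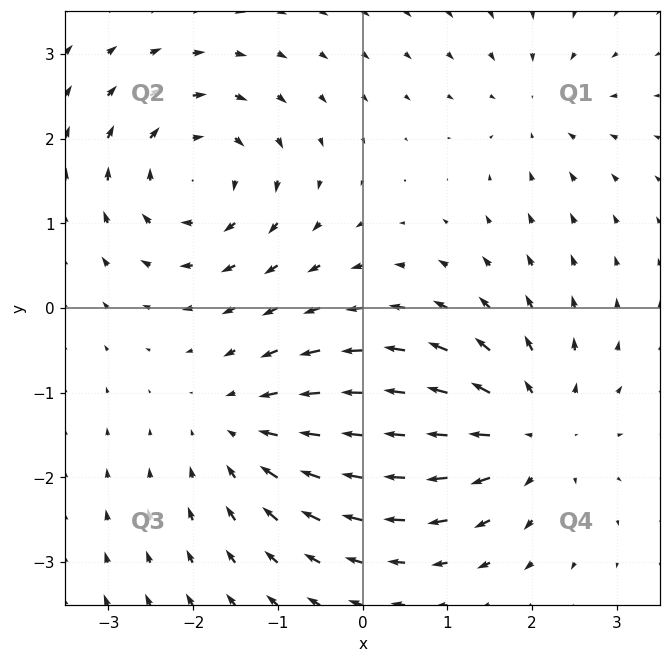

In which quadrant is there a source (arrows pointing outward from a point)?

The source sits at approximately (2.0, -1.5), which lies in quadrant Q4. The divergence there is about +5, positive as expected for a source.

Q4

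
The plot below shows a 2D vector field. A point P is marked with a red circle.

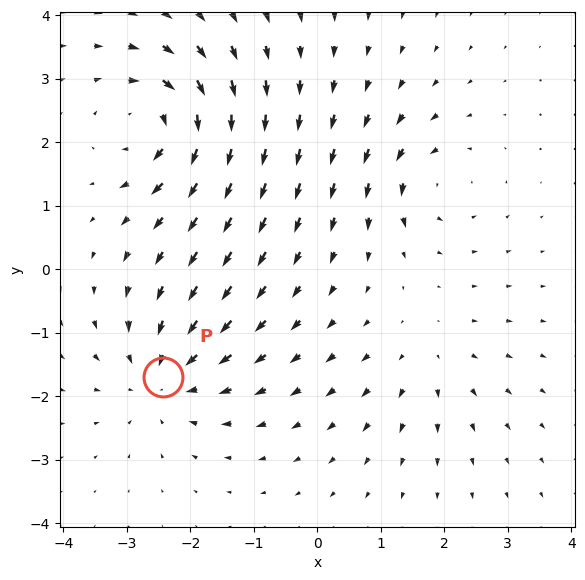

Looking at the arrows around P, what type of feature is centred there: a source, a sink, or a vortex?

At P (-2.4, -1.7) the arrows converge inward. Divergence about -4, curl ≈0 — negative divergence with near-zero curl is a sink.

sink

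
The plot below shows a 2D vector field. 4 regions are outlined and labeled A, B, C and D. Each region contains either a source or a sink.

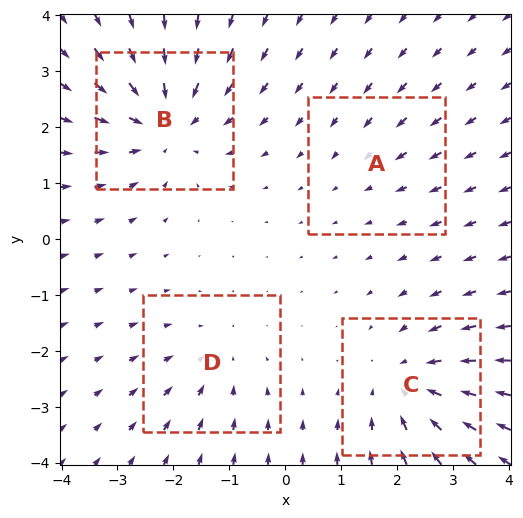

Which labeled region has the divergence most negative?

Divergence at each region's feature centre — A: about -2, B: about -5, C: about -4, D: about -3. Region B is most negative.

B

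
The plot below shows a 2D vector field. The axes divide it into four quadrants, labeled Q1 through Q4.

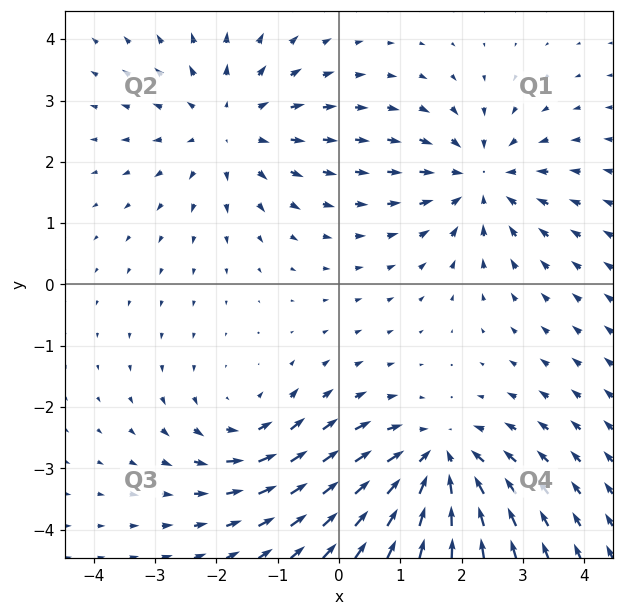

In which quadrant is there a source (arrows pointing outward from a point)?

Q2

The source sits at approximately (-1.8, 2.6), which lies in quadrant Q2. The divergence there is about +4, positive as expected for a source.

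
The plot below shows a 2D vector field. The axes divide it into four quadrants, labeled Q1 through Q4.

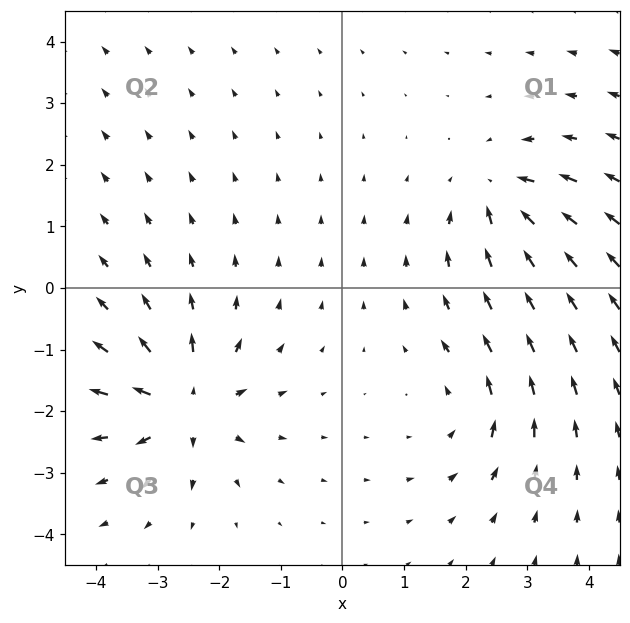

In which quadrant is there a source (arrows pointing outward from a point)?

The source sits at approximately (-2.6, -1.9), which lies in quadrant Q3. The divergence there is about +5, positive as expected for a source.

Q3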